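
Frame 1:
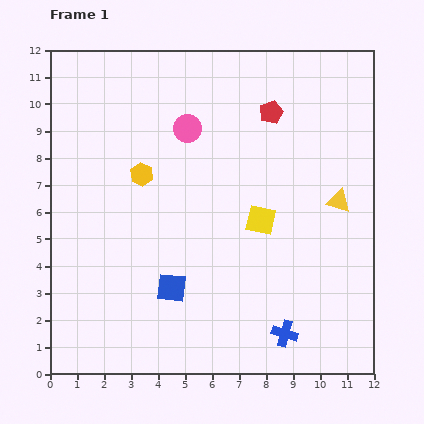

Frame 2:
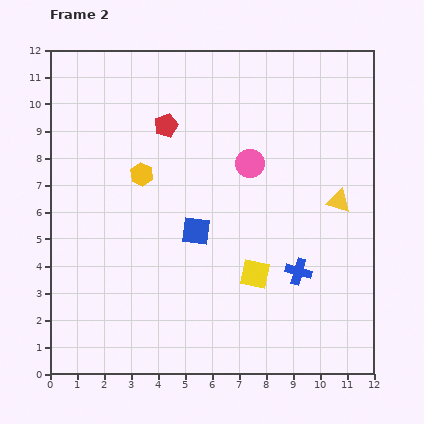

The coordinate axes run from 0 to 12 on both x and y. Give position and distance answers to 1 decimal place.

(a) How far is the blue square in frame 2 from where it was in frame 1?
2.3

The blue square moved from (4.5, 3.2) to (5.4, 5.3), a distance of √(0.9² + 2.1²) ≈ 2.3.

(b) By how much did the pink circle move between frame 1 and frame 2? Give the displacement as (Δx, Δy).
(2.3, -1.3)

The pink circle was at (5.1, 9.1) in frame 1 and (7.4, 7.8) in frame 2.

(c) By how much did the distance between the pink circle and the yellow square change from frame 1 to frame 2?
-0.2

Distance in frame 1: 4.3. Distance in frame 2: 4.1.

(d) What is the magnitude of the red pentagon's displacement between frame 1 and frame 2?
3.9

The red pentagon moved from (8.2, 9.7) to (4.3, 9.2), a distance of √(3.9² + 0.5²) ≈ 3.9.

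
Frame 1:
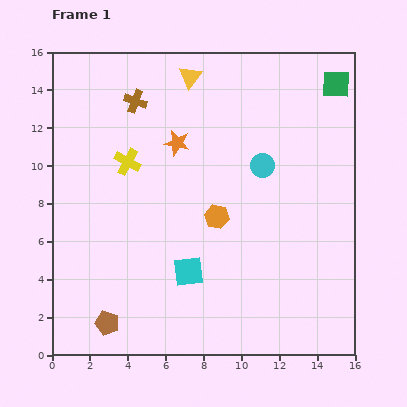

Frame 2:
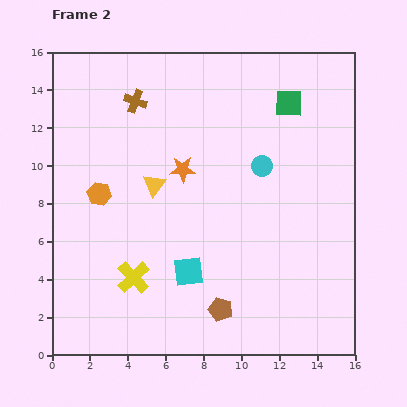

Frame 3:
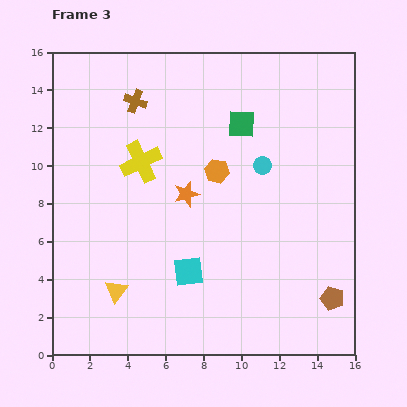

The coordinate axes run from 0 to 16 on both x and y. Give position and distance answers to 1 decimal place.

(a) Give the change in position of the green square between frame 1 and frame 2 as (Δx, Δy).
(-2.5, -1.0)

The green square was at (15.0, 14.3) in frame 1 and (12.5, 13.3) in frame 2.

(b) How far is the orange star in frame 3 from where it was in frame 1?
2.7

The orange star moved from (6.6, 11.2) to (7.1, 8.5), a distance of √(0.5² + 2.7²) ≈ 2.7.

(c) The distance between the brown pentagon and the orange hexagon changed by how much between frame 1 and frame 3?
+1.0

Distance in frame 1: 8.1. Distance in frame 3: 9.1.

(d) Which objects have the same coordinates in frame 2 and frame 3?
the cyan square, the cyan circle, the brown cross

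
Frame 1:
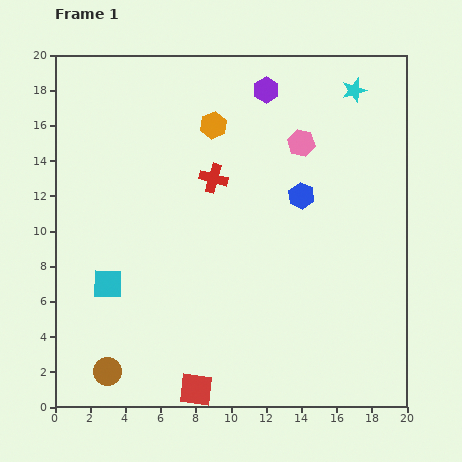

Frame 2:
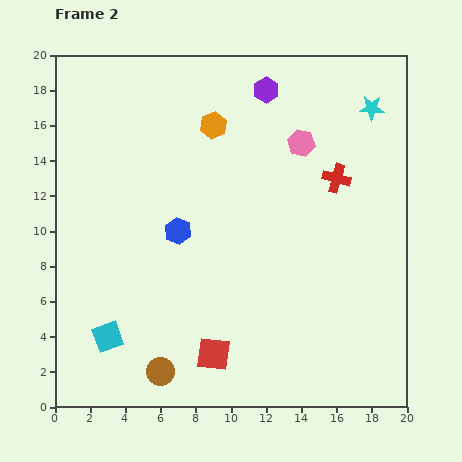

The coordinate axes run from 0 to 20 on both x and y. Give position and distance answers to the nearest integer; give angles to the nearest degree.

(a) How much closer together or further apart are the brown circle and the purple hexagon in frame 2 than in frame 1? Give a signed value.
-1

Distance in frame 1: 18. Distance in frame 2: 17.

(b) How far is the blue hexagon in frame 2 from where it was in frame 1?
7

The blue hexagon moved from (14, 12) to (7, 10), a distance of √(7² + 2²) ≈ 7.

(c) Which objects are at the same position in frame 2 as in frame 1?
the orange hexagon, the purple hexagon, the pink hexagon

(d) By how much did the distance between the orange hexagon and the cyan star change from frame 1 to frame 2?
+1

Distance in frame 1: 8. Distance in frame 2: 9.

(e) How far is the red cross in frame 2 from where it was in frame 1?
7

The red cross moved from (9, 13) to (16, 13), a distance of √(7² + 0²) ≈ 7.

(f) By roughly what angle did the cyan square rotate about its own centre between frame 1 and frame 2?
21° counter-clockwise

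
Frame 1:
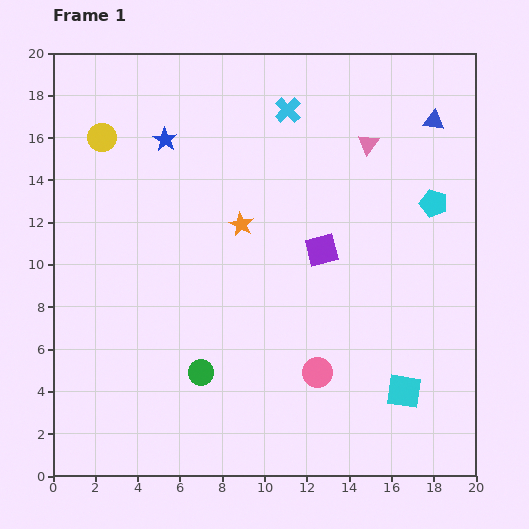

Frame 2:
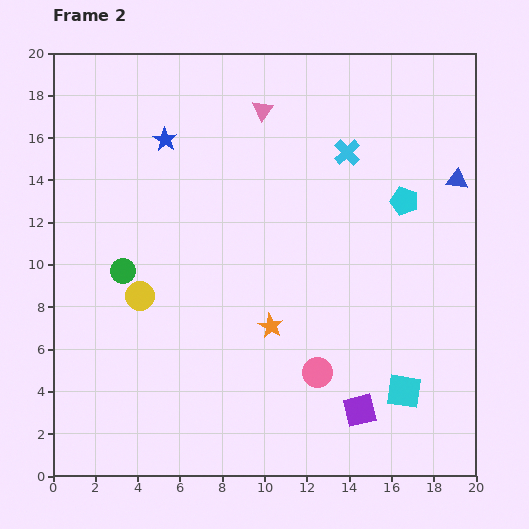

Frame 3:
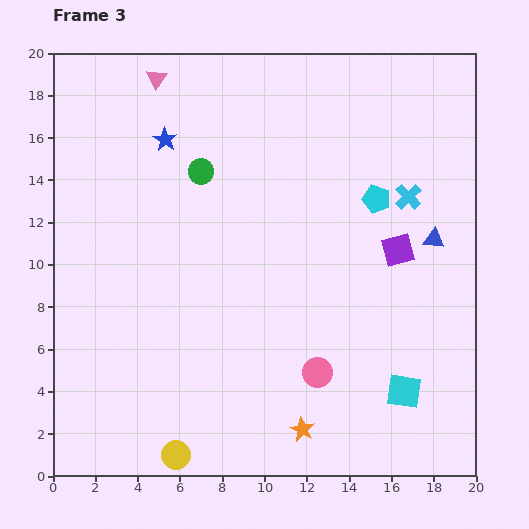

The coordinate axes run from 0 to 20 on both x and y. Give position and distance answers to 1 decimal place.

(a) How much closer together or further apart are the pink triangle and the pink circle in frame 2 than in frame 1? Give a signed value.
+1.6

Distance in frame 1: 11.1. Distance in frame 2: 12.7.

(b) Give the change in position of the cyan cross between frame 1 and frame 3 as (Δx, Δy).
(5.7, -4.1)

The cyan cross was at (11.1, 17.3) in frame 1 and (16.8, 13.2) in frame 3.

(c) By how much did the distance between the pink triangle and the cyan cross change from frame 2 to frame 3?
+8.7

Distance in frame 2: 4.5. Distance in frame 3: 13.2.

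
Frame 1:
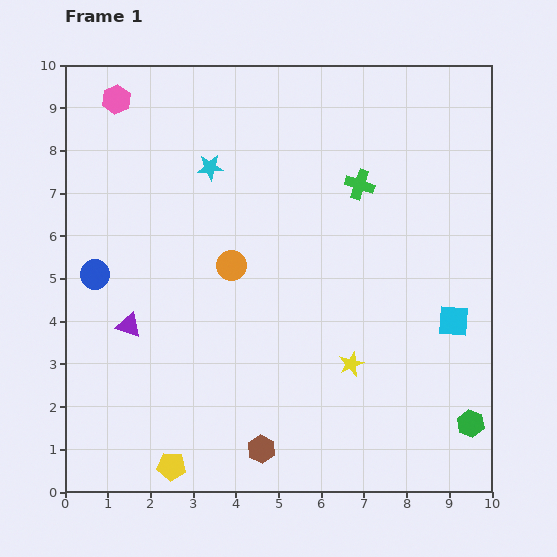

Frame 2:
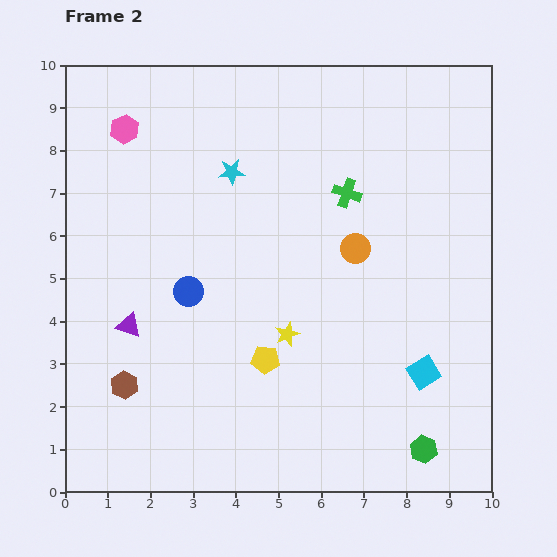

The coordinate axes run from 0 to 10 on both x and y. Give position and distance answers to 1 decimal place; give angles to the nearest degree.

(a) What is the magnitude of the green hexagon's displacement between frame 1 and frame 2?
1.3

The green hexagon moved from (9.5, 1.6) to (8.4, 1.0), a distance of √(1.1² + 0.6²) ≈ 1.3.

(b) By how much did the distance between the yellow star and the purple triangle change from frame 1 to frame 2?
-1.6

Distance in frame 1: 5.3. Distance in frame 2: 3.7.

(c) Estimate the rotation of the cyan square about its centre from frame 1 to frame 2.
36° counter-clockwise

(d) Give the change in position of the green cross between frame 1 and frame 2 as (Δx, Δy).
(-0.3, -0.2)

The green cross was at (6.9, 7.2) in frame 1 and (6.6, 7.0) in frame 2.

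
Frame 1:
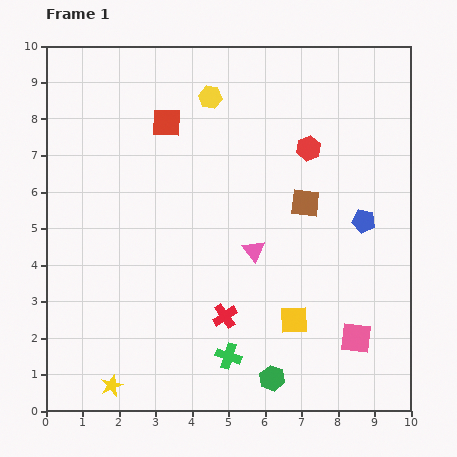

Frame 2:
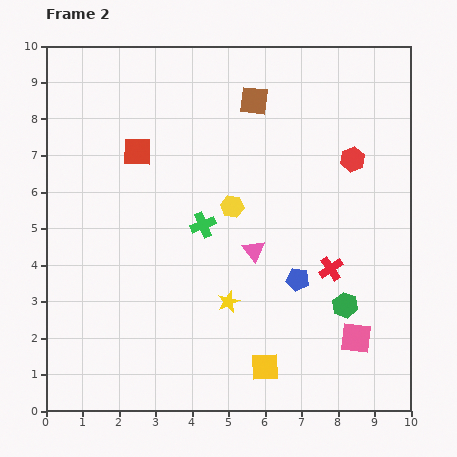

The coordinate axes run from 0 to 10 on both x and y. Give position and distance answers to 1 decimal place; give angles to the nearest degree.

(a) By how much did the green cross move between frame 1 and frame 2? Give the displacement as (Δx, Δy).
(-0.7, 3.6)

The green cross was at (5.0, 1.5) in frame 1 and (4.3, 5.1) in frame 2.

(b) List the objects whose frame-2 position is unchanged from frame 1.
the pink triangle, the pink square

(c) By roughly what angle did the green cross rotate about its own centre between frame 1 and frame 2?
40° counter-clockwise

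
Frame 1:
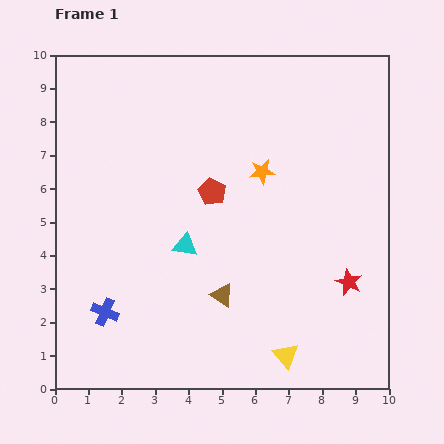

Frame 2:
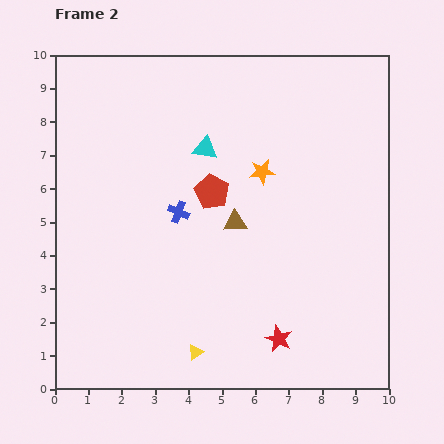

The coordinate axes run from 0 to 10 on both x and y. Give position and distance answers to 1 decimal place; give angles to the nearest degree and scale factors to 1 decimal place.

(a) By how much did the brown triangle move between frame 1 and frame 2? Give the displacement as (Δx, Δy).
(0.4, 2.2)

The brown triangle was at (5.0, 2.8) in frame 1 and (5.4, 5.0) in frame 2.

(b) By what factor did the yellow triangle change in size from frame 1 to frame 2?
0.6×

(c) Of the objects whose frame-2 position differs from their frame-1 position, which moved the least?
the brown triangle

(moved 2.2)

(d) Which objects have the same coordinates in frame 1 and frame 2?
the red pentagon, the orange star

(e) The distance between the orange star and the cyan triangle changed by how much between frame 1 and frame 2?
-1.4

Distance in frame 1: 3.2. Distance in frame 2: 1.8.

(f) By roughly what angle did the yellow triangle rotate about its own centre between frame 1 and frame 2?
37° clockwise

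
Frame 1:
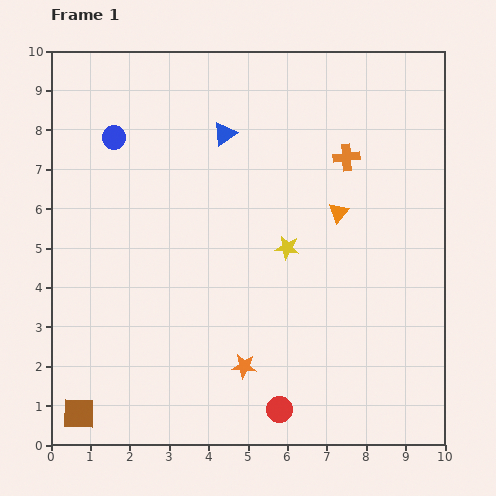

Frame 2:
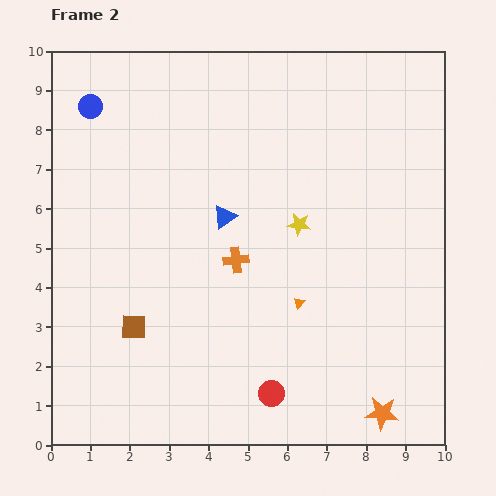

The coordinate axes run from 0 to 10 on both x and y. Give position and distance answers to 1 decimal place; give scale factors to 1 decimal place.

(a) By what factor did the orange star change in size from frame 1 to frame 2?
1.4×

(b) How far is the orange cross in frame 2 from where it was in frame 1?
3.8

The orange cross moved from (7.5, 7.3) to (4.7, 4.7), a distance of √(2.8² + 2.6²) ≈ 3.8.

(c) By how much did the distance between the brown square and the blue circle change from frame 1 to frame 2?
-1.4

Distance in frame 1: 7.1. Distance in frame 2: 5.7.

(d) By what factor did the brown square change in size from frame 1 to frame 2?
0.8×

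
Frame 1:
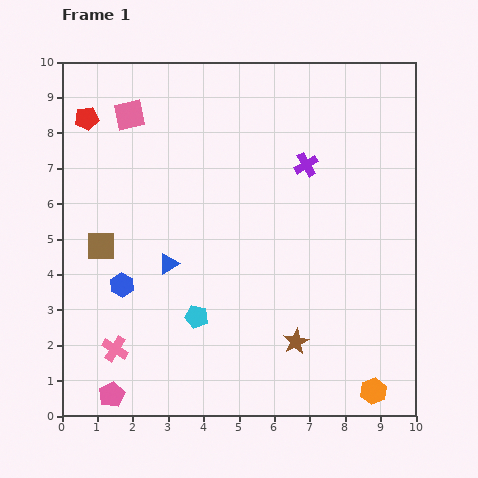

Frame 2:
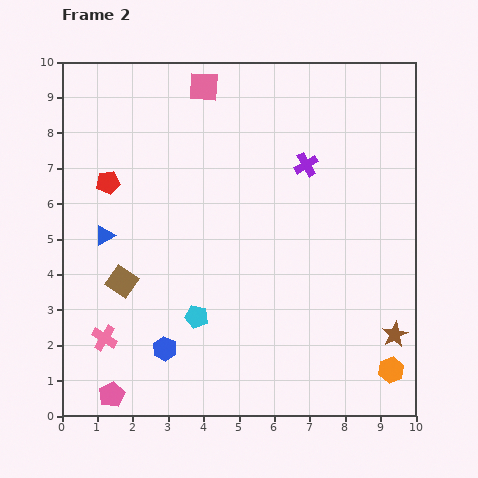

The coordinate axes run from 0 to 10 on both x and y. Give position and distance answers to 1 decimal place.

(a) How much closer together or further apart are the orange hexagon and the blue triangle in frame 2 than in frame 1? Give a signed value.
+2.1

Distance in frame 1: 6.8. Distance in frame 2: 8.9.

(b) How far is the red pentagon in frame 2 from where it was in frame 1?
1.9

The red pentagon moved from (0.7, 8.4) to (1.3, 6.6), a distance of √(0.6² + 1.8²) ≈ 1.9.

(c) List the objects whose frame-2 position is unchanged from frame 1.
the purple cross, the cyan pentagon, the pink pentagon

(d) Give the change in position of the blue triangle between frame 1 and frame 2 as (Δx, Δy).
(-1.8, 0.8)

The blue triangle was at (3.0, 4.3) in frame 1 and (1.2, 5.1) in frame 2.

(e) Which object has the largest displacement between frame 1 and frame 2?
the brown star

(moved 2.8; next 2.2)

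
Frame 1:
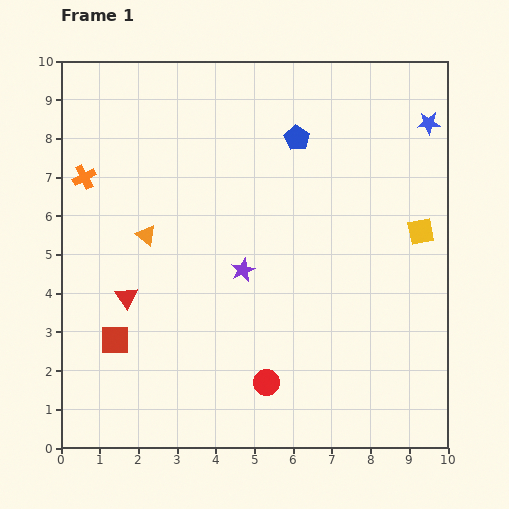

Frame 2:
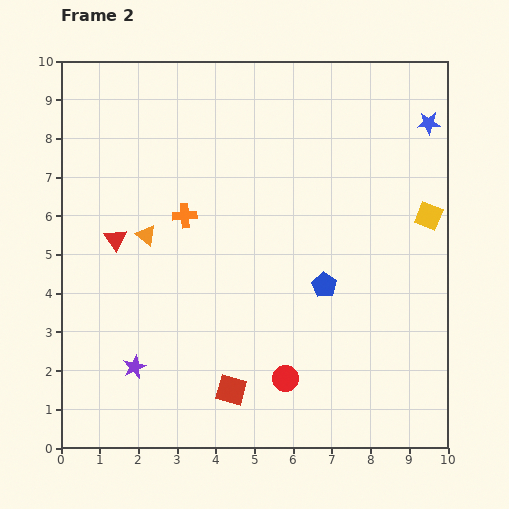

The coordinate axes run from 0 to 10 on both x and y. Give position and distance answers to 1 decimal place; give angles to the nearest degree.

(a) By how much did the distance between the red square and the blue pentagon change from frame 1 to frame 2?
-3.4

Distance in frame 1: 7.0. Distance in frame 2: 3.6.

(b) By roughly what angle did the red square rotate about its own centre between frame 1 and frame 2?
15° clockwise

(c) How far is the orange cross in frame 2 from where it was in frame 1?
2.8

The orange cross moved from (0.6, 7.0) to (3.2, 6.0), a distance of √(2.6² + 1.0²) ≈ 2.8.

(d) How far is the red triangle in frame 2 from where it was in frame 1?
1.5

The red triangle moved from (1.7, 3.9) to (1.4, 5.4), a distance of √(0.3² + 1.5²) ≈ 1.5.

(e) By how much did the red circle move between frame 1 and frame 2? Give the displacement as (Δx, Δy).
(0.5, 0.1)

The red circle was at (5.3, 1.7) in frame 1 and (5.8, 1.8) in frame 2.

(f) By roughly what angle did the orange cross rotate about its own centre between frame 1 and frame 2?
23° clockwise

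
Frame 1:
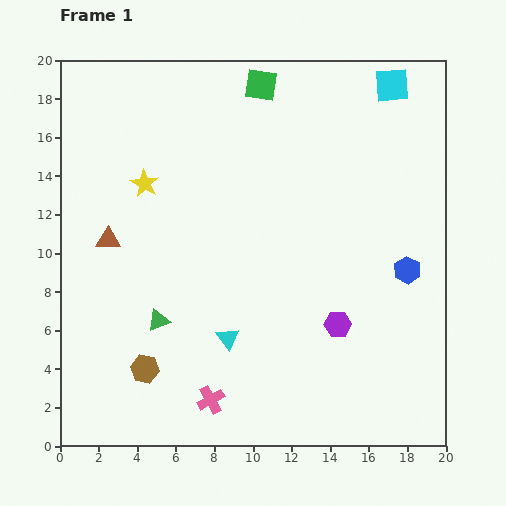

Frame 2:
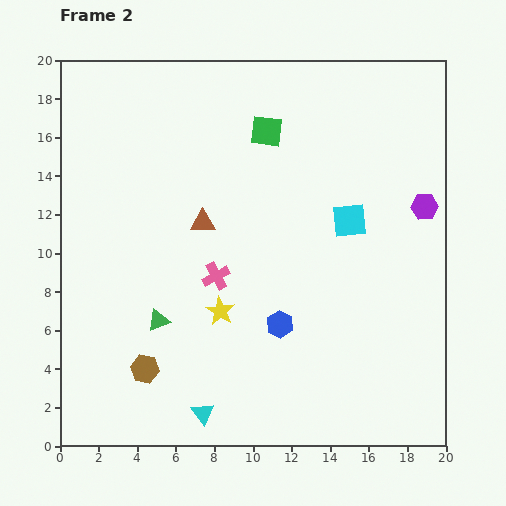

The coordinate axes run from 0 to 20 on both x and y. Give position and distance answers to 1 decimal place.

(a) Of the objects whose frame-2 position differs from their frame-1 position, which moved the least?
the green square

(moved 2.4)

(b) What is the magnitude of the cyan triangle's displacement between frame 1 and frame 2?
4.1

The cyan triangle moved from (8.7, 5.6) to (7.4, 1.7), a distance of √(1.3² + 3.9²) ≈ 4.1.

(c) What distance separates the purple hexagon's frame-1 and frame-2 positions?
7.6

The purple hexagon moved from (14.4, 6.3) to (18.9, 12.4), a distance of √(4.5² + 6.1²) ≈ 7.6.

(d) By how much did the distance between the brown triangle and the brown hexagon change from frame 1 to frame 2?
+1.2

Distance in frame 1: 7.0. Distance in frame 2: 8.2.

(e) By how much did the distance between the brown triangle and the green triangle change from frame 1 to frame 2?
+0.7

Distance in frame 1: 4.9. Distance in frame 2: 5.6.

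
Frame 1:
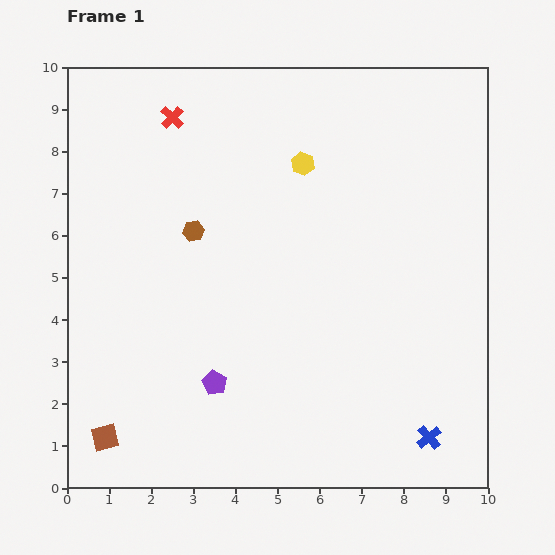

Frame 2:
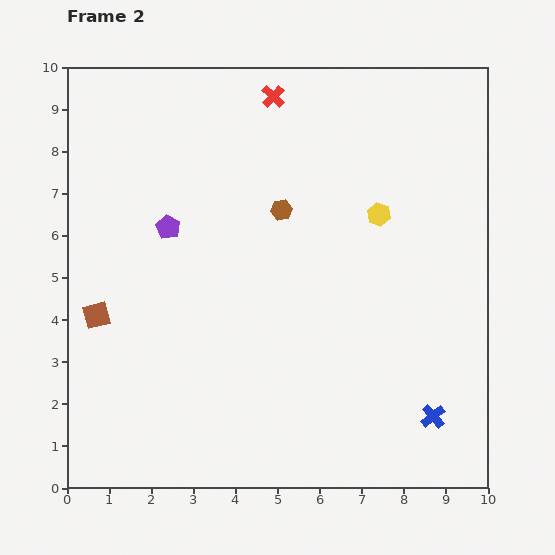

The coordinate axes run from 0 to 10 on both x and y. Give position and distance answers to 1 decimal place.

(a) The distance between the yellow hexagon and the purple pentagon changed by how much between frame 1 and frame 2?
-0.6

Distance in frame 1: 5.6. Distance in frame 2: 5.0.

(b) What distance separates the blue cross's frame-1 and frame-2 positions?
0.5

The blue cross moved from (8.6, 1.2) to (8.7, 1.7), a distance of √(0.1² + 0.5²) ≈ 0.5.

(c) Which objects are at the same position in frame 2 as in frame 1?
none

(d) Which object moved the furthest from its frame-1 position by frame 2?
the purple pentagon

(moved 3.9; next 2.9)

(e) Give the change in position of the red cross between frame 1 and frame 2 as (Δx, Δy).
(2.4, 0.5)

The red cross was at (2.5, 8.8) in frame 1 and (4.9, 9.3) in frame 2.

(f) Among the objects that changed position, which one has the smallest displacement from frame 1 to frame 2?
the blue cross

(moved 0.5)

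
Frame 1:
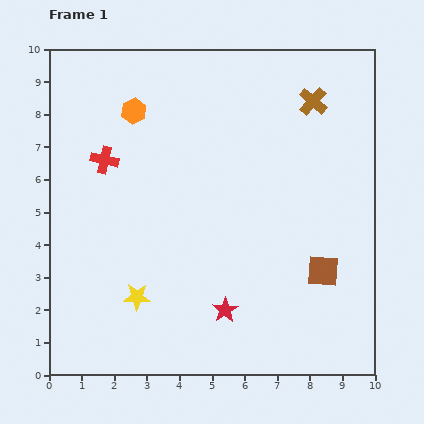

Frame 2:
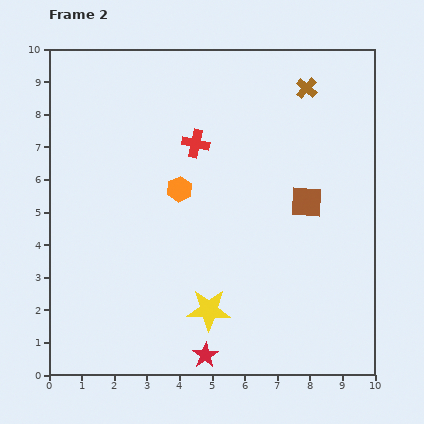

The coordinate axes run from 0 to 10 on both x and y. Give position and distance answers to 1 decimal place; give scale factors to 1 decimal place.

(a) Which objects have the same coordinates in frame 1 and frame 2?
none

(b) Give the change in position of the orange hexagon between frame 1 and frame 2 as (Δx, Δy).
(1.4, -2.4)

The orange hexagon was at (2.6, 8.1) in frame 1 and (4.0, 5.7) in frame 2.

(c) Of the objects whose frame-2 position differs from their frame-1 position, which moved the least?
the brown cross

(moved 0.4)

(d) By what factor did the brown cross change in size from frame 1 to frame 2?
0.7×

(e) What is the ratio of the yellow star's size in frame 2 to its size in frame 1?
1.6×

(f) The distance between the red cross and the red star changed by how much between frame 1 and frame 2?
+0.6

Distance in frame 1: 5.9. Distance in frame 2: 6.5.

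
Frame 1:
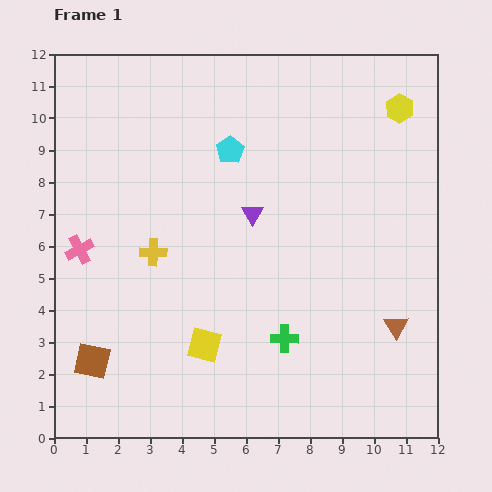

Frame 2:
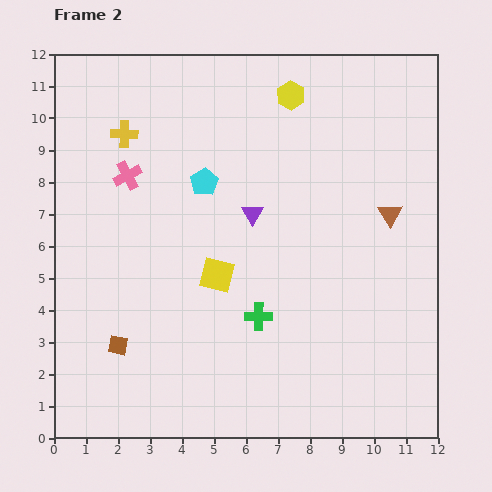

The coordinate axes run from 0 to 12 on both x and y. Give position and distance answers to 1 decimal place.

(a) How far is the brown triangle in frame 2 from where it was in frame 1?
3.5

The brown triangle moved from (10.7, 3.5) to (10.5, 7.0), a distance of √(0.2² + 3.5²) ≈ 3.5.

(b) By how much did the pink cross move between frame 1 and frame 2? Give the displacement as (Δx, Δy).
(1.5, 2.3)

The pink cross was at (0.8, 5.9) in frame 1 and (2.3, 8.2) in frame 2.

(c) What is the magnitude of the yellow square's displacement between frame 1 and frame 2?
2.2

The yellow square moved from (4.7, 2.9) to (5.1, 5.1), a distance of √(0.4² + 2.2²) ≈ 2.2.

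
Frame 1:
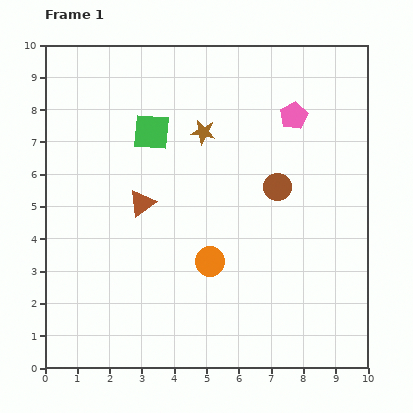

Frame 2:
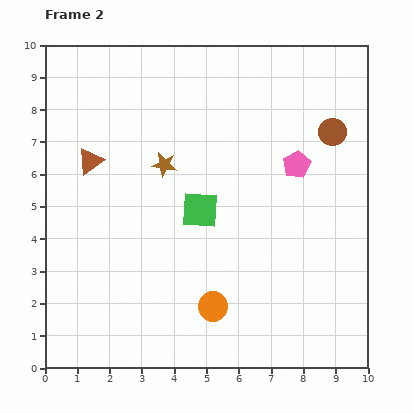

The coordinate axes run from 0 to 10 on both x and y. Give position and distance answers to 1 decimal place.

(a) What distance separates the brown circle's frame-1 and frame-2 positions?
2.4

The brown circle moved from (7.2, 5.6) to (8.9, 7.3), a distance of √(1.7² + 1.7²) ≈ 2.4.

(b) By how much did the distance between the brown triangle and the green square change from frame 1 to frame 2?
+1.5

Distance in frame 1: 2.2. Distance in frame 2: 3.7.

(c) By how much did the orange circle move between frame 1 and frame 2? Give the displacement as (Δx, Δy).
(0.1, -1.4)

The orange circle was at (5.1, 3.3) in frame 1 and (5.2, 1.9) in frame 2.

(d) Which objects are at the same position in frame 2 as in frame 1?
none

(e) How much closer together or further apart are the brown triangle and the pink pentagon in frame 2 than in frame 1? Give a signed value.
+1.0

Distance in frame 1: 5.4. Distance in frame 2: 6.4.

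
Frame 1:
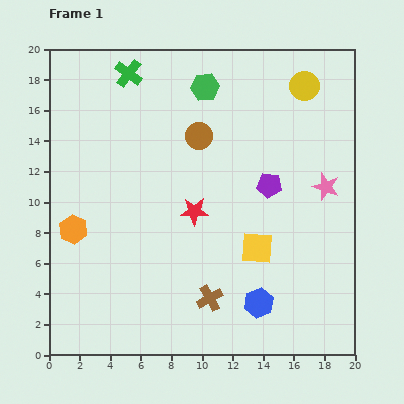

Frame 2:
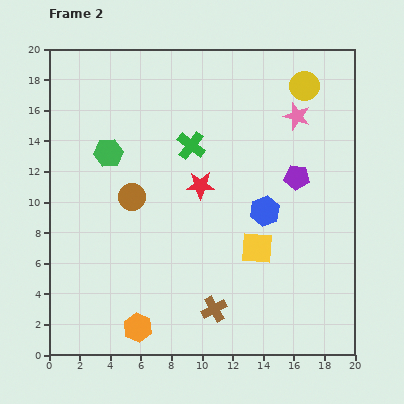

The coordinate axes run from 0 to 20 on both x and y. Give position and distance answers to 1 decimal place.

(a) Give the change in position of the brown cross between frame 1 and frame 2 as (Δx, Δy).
(0.3, -0.7)

The brown cross was at (10.5, 3.7) in frame 1 and (10.8, 3.0) in frame 2.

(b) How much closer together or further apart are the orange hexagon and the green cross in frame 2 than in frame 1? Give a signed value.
+1.6

Distance in frame 1: 10.8. Distance in frame 2: 12.4.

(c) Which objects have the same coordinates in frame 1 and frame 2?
the yellow square, the yellow circle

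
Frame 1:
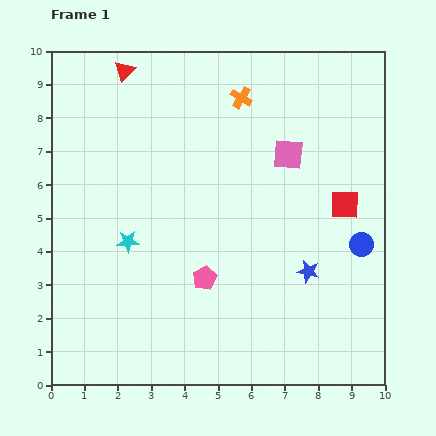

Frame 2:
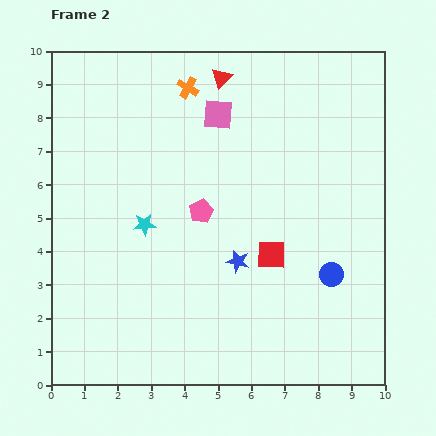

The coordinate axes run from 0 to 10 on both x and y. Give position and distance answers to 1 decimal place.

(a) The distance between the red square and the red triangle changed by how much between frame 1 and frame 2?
-2.2

Distance in frame 1: 7.7. Distance in frame 2: 5.5.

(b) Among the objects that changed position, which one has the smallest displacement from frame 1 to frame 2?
the cyan star

(moved 0.7)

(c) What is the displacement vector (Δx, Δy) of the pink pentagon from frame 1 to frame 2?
(-0.1, 2.0)

The pink pentagon was at (4.6, 3.2) in frame 1 and (4.5, 5.2) in frame 2.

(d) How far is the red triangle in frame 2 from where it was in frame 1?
2.9

The red triangle moved from (2.2, 9.4) to (5.1, 9.2), a distance of √(2.9² + 0.2²) ≈ 2.9.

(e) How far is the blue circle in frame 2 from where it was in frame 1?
1.3

The blue circle moved from (9.3, 4.2) to (8.4, 3.3), a distance of √(0.9² + 0.9²) ≈ 1.3.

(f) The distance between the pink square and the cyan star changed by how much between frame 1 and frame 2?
-1.5

Distance in frame 1: 5.5. Distance in frame 2: 4.0.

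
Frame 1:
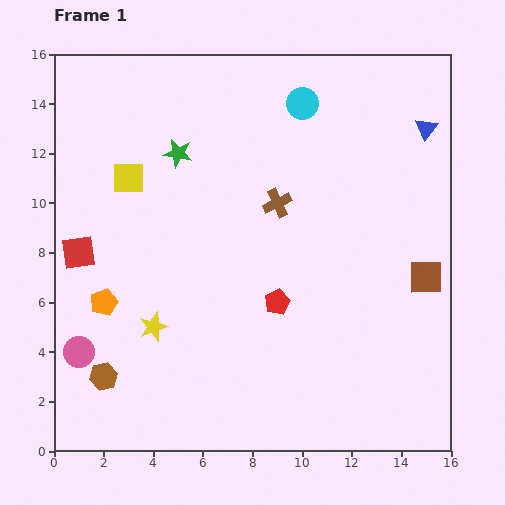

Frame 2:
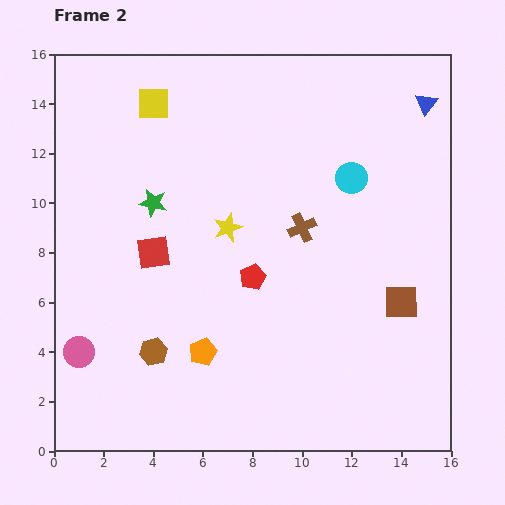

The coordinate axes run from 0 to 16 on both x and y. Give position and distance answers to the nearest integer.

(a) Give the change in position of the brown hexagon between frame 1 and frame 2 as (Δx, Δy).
(2, 1)

The brown hexagon was at (2, 3) in frame 1 and (4, 4) in frame 2.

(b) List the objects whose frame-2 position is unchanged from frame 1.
the pink circle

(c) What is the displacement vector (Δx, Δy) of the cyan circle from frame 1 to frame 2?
(2, -3)

The cyan circle was at (10, 14) in frame 1 and (12, 11) in frame 2.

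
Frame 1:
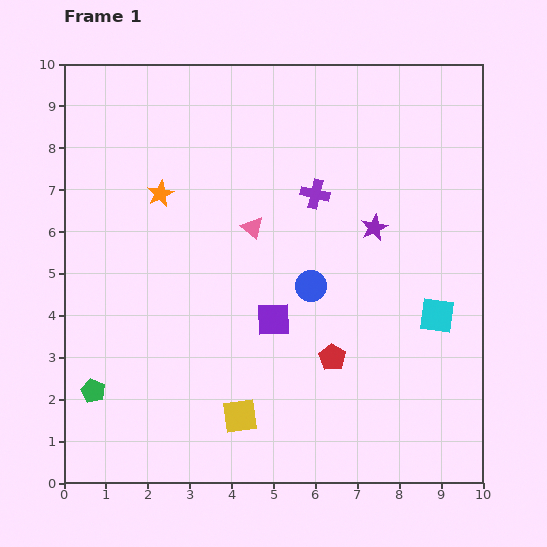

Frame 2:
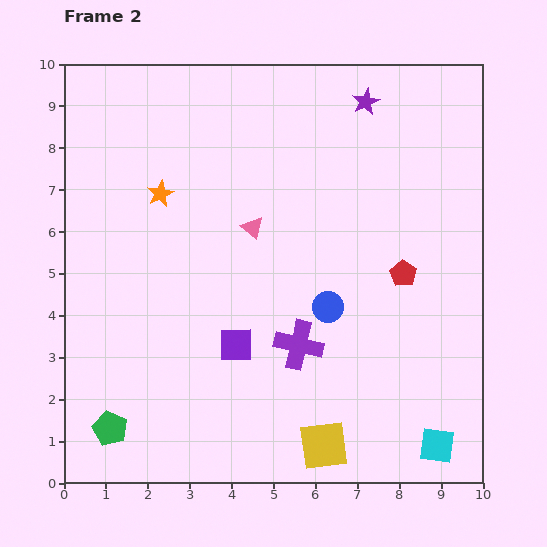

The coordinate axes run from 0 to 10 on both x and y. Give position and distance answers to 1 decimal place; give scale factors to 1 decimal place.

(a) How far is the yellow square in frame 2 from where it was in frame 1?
2.1

The yellow square moved from (4.2, 1.6) to (6.2, 0.9), a distance of √(2.0² + 0.7²) ≈ 2.1.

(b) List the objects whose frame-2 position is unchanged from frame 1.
the orange star, the pink triangle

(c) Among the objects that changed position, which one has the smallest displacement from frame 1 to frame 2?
the blue circle

(moved 0.6)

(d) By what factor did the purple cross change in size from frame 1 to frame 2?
1.7×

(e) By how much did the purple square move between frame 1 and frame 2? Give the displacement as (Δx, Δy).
(-0.9, -0.6)

The purple square was at (5.0, 3.9) in frame 1 and (4.1, 3.3) in frame 2.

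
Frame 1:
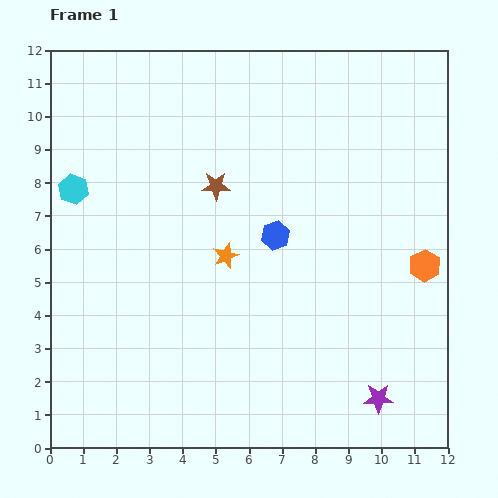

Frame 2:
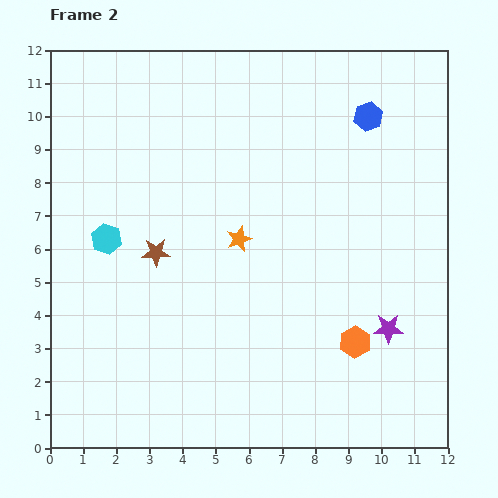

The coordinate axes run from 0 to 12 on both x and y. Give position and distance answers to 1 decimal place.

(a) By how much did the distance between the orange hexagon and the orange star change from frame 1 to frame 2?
-1.3

Distance in frame 1: 6.0. Distance in frame 2: 4.7.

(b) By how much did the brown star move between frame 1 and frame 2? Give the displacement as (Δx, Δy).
(-1.8, -2.0)

The brown star was at (5.0, 7.9) in frame 1 and (3.2, 5.9) in frame 2.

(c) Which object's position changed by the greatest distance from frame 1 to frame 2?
the blue hexagon

(moved 4.6; next 3.1)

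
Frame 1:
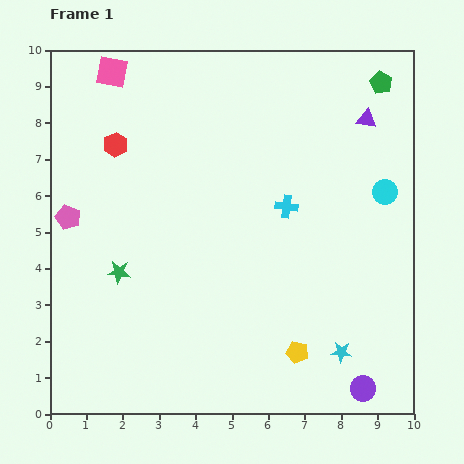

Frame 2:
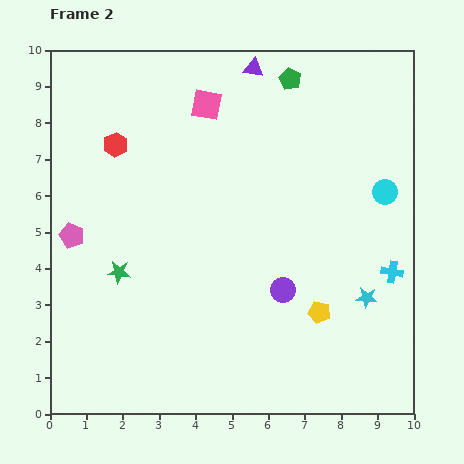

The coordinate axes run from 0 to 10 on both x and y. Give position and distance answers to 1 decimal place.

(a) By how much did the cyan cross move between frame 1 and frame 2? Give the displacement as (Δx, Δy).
(2.9, -1.8)

The cyan cross was at (6.5, 5.7) in frame 1 and (9.4, 3.9) in frame 2.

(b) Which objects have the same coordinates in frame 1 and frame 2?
the cyan circle, the green star, the red hexagon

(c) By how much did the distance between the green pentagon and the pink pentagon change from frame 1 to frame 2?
-2.0

Distance in frame 1: 9.4. Distance in frame 2: 7.4.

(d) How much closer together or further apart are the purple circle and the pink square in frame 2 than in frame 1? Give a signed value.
-5.6

Distance in frame 1: 11.1. Distance in frame 2: 5.5.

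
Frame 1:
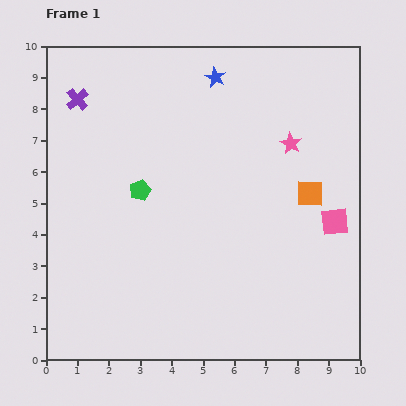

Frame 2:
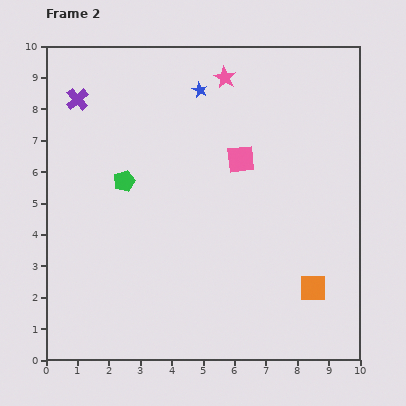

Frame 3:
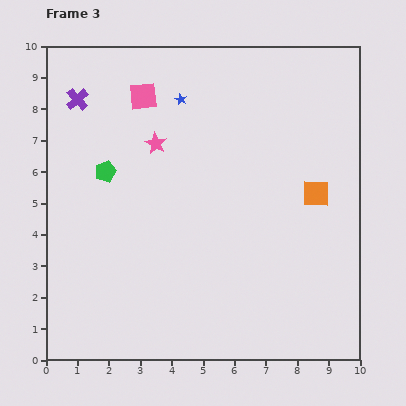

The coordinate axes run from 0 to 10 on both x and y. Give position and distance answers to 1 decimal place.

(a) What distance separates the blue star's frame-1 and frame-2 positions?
0.6

The blue star moved from (5.4, 9.0) to (4.9, 8.6), a distance of √(0.5² + 0.4²) ≈ 0.6.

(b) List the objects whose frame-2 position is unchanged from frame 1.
the purple cross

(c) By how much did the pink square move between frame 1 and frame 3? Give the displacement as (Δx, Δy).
(-6.1, 4.0)

The pink square was at (9.2, 4.4) in frame 1 and (3.1, 8.4) in frame 3.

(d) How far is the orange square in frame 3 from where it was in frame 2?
3.0

The orange square moved from (8.5, 2.3) to (8.6, 5.3), a distance of √(0.1² + 3.0²) ≈ 3.0.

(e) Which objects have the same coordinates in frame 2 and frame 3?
the purple cross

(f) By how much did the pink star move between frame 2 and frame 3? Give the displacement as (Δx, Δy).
(-2.2, -2.1)

The pink star was at (5.7, 9.0) in frame 2 and (3.5, 6.9) in frame 3.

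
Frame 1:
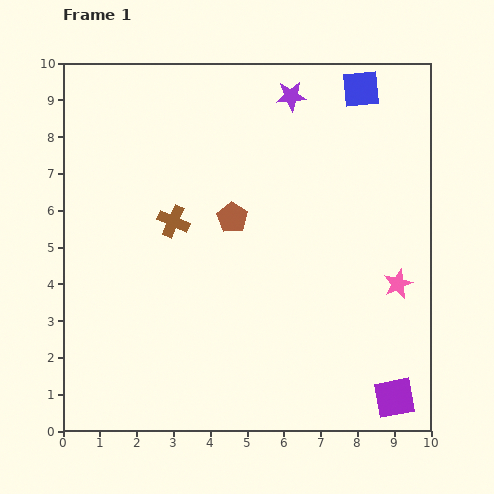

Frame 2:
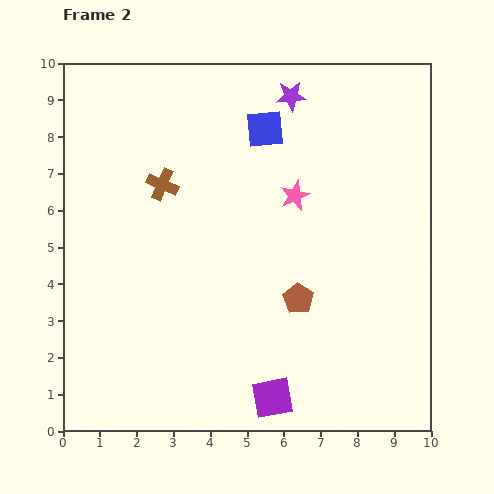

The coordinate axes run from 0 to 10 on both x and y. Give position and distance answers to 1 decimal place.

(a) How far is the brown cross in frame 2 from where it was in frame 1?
1.0

The brown cross moved from (3.0, 5.7) to (2.7, 6.7), a distance of √(0.3² + 1.0²) ≈ 1.0.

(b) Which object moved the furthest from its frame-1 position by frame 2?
the pink star

(moved 3.7; next 3.3)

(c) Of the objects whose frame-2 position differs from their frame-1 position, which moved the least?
the brown cross

(moved 1.0)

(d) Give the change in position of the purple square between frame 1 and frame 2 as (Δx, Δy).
(-3.3, 0.0)

The purple square was at (9.0, 0.9) in frame 1 and (5.7, 0.9) in frame 2.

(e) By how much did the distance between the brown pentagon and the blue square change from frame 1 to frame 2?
-0.2

Distance in frame 1: 4.9. Distance in frame 2: 4.7.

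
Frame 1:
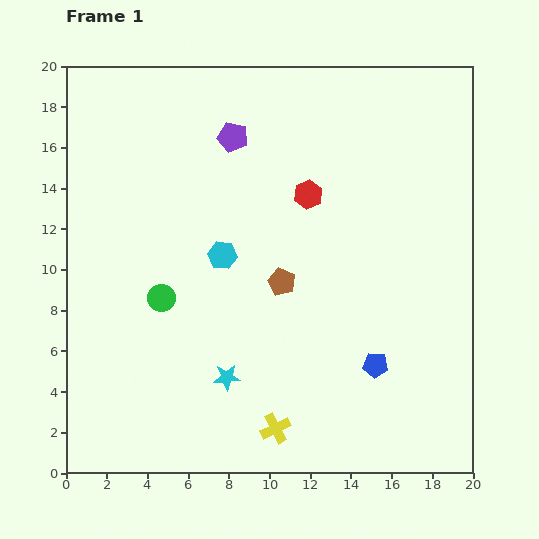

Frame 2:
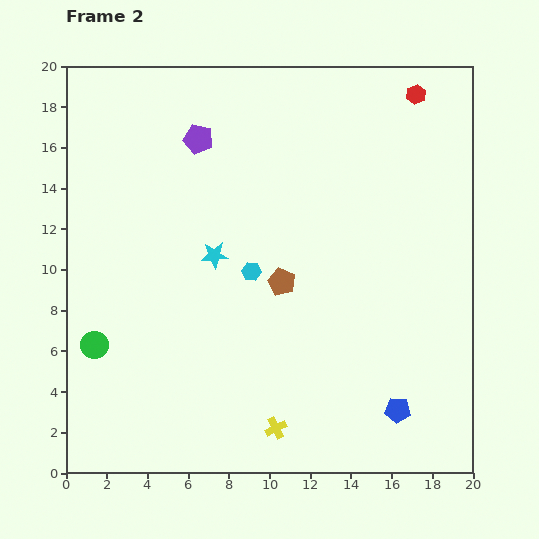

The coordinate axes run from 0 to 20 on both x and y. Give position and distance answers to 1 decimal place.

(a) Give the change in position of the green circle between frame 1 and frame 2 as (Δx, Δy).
(-3.3, -2.3)

The green circle was at (4.7, 8.6) in frame 1 and (1.4, 6.3) in frame 2.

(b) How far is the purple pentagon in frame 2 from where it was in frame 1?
1.7

The purple pentagon moved from (8.2, 16.5) to (6.5, 16.4), a distance of √(1.7² + 0.1²) ≈ 1.7.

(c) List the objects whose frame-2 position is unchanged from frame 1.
the brown pentagon, the yellow cross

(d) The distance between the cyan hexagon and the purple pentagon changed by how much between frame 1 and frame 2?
+1.2

Distance in frame 1: 5.8. Distance in frame 2: 7.0.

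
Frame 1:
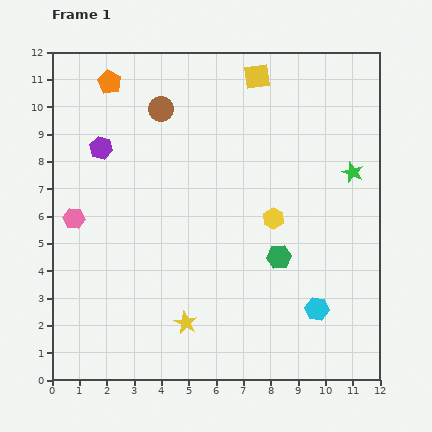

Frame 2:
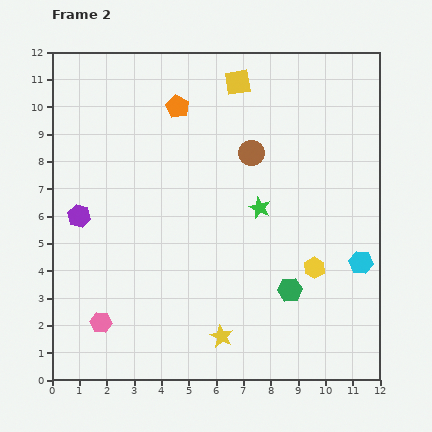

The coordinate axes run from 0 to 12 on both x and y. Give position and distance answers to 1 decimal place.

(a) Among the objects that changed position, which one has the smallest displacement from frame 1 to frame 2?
the yellow square

(moved 0.7)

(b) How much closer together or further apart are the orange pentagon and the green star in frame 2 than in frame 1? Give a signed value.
-4.7

Distance in frame 1: 9.5. Distance in frame 2: 4.8.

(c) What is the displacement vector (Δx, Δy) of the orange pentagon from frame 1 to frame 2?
(2.5, -0.9)

The orange pentagon was at (2.1, 10.9) in frame 1 and (4.6, 10.0) in frame 2.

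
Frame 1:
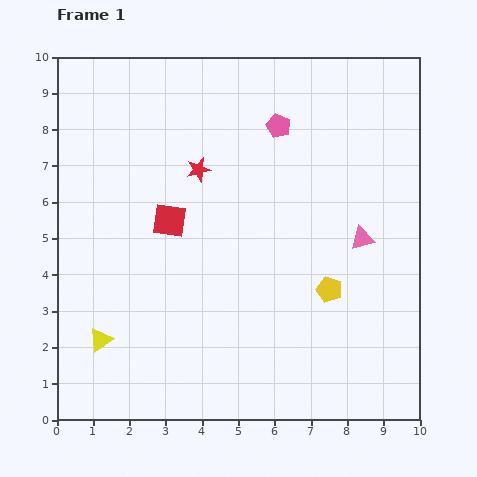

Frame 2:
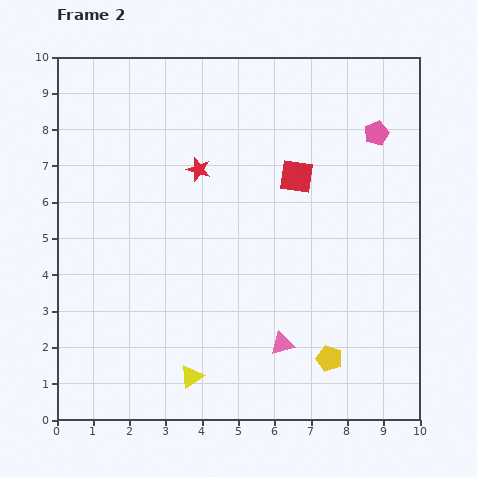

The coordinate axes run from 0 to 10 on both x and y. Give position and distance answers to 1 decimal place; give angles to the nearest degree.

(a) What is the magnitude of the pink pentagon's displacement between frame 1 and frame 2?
2.7

The pink pentagon moved from (6.1, 8.1) to (8.8, 7.9), a distance of √(2.7² + 0.2²) ≈ 2.7.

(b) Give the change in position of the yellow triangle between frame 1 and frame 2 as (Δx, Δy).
(2.5, -1.0)

The yellow triangle was at (1.2, 2.2) in frame 1 and (3.7, 1.2) in frame 2.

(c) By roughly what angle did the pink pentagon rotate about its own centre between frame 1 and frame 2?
26° clockwise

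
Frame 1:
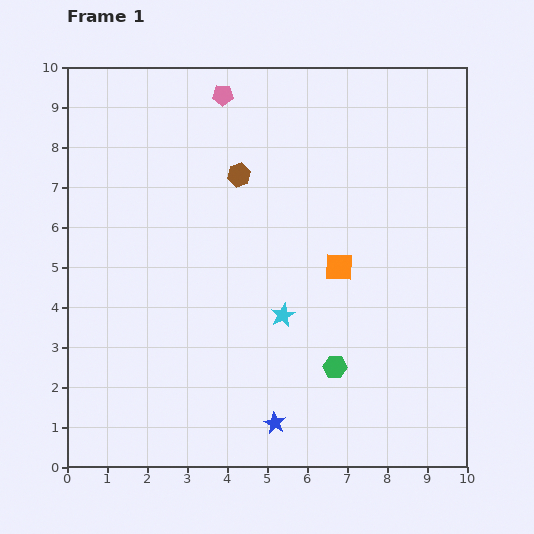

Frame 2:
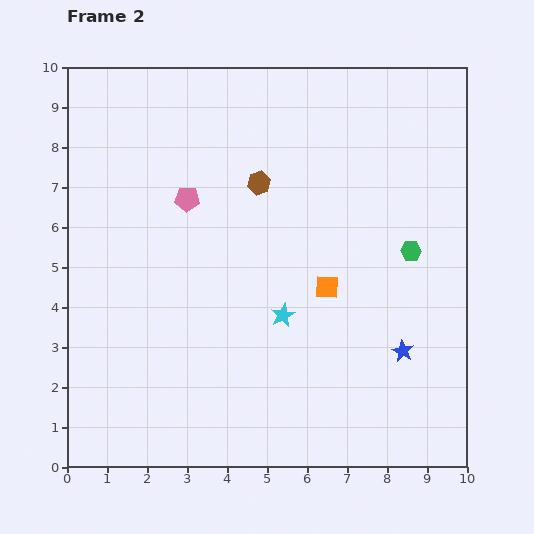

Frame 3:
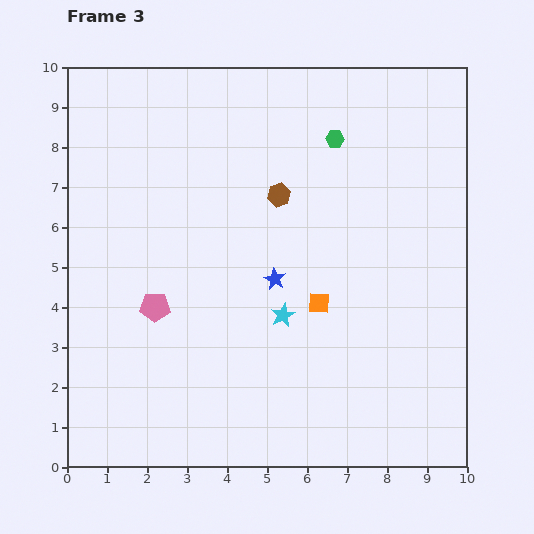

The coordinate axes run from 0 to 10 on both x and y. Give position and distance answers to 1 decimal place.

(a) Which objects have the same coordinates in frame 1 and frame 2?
the cyan star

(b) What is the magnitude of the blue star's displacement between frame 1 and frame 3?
3.6

The blue star moved from (5.2, 1.1) to (5.2, 4.7), a distance of √(0.0² + 3.6²) ≈ 3.6.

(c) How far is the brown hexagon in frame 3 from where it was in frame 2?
0.6

The brown hexagon moved from (4.8, 7.1) to (5.3, 6.8), a distance of √(0.5² + 0.3²) ≈ 0.6.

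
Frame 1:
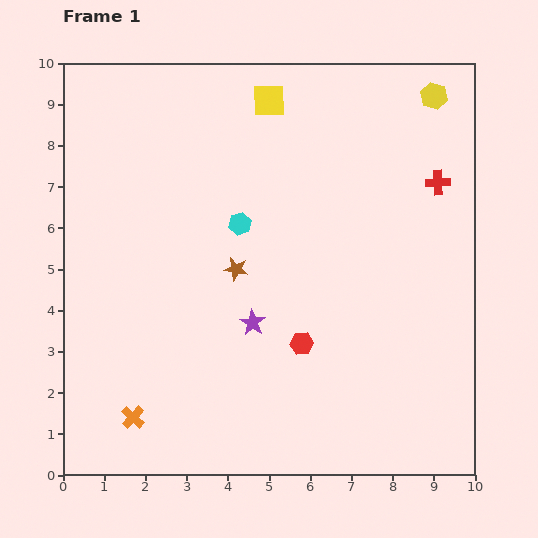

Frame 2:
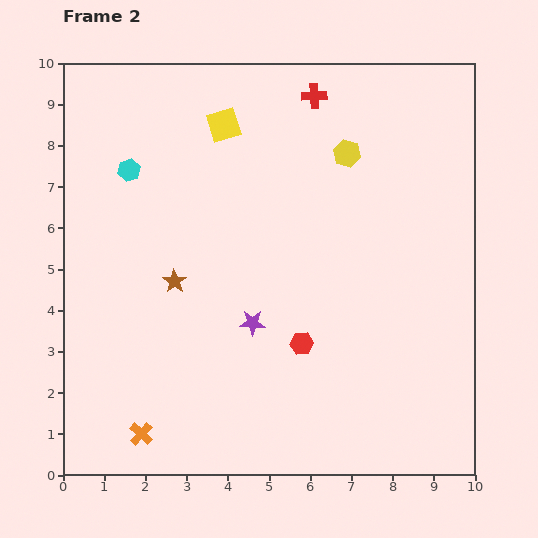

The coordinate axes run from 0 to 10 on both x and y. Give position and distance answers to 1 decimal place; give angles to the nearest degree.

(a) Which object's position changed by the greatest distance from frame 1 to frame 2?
the red cross

(moved 3.7; next 3.0)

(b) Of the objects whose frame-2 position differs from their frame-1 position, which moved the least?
the orange cross

(moved 0.4)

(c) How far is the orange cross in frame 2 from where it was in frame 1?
0.4

The orange cross moved from (1.7, 1.4) to (1.9, 1.0), a distance of √(0.2² + 0.4²) ≈ 0.4.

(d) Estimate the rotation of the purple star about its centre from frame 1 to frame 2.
31° counter-clockwise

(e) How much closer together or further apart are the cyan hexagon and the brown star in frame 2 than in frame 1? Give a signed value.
+1.8

Distance in frame 1: 1.1. Distance in frame 2: 2.9.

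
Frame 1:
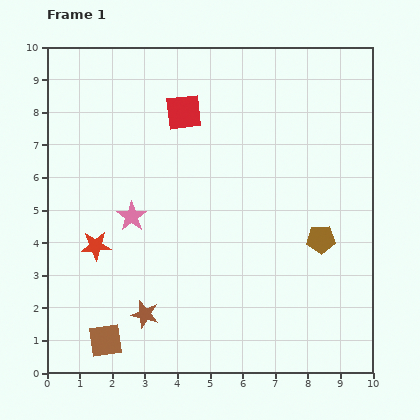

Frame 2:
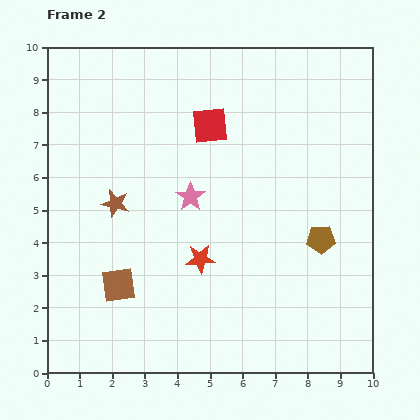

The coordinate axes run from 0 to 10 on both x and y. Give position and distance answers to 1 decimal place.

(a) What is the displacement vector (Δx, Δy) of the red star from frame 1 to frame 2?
(3.2, -0.4)

The red star was at (1.5, 3.9) in frame 1 and (4.7, 3.5) in frame 2.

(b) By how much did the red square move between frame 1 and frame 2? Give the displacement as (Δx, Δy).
(0.8, -0.4)

The red square was at (4.2, 8.0) in frame 1 and (5.0, 7.6) in frame 2.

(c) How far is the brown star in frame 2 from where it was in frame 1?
3.5

The brown star moved from (3.0, 1.8) to (2.1, 5.2), a distance of √(0.9² + 3.4²) ≈ 3.5.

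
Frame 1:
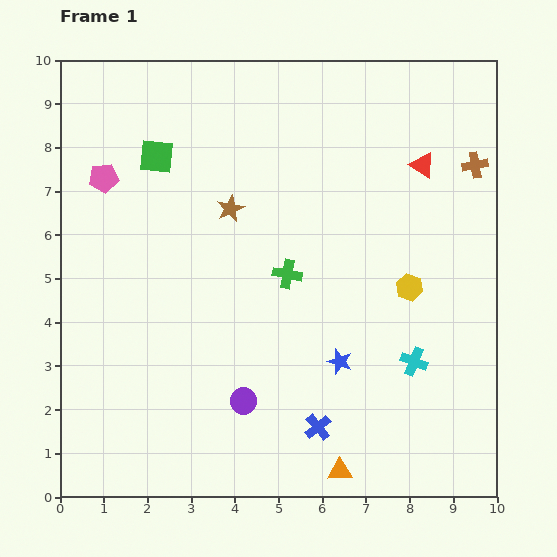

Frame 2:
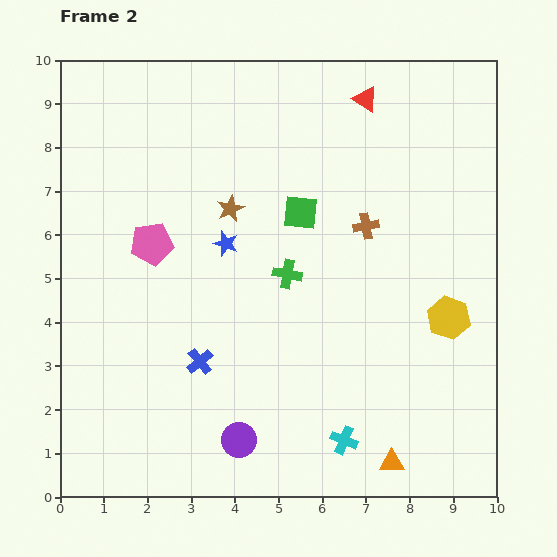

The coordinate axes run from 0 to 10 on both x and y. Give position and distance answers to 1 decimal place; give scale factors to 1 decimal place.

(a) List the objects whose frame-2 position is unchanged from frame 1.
the brown star, the green cross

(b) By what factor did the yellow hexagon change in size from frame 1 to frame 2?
1.6×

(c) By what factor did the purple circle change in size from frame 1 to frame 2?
1.3×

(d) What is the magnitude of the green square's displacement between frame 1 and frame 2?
3.5

The green square moved from (2.2, 7.8) to (5.5, 6.5), a distance of √(3.3² + 1.3²) ≈ 3.5.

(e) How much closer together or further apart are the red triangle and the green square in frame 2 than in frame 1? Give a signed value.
-3.1

Distance in frame 1: 6.1. Distance in frame 2: 3.0.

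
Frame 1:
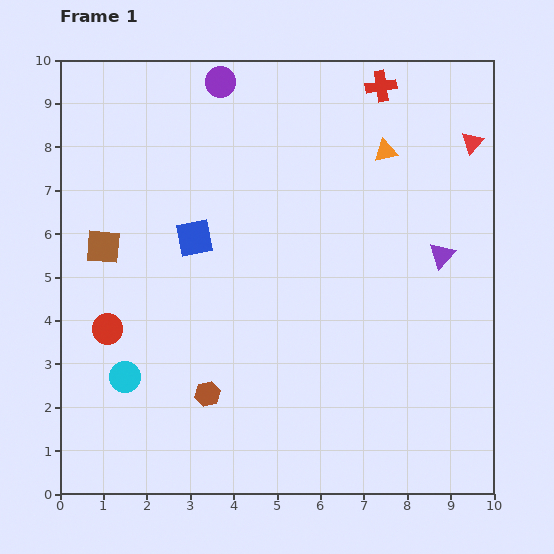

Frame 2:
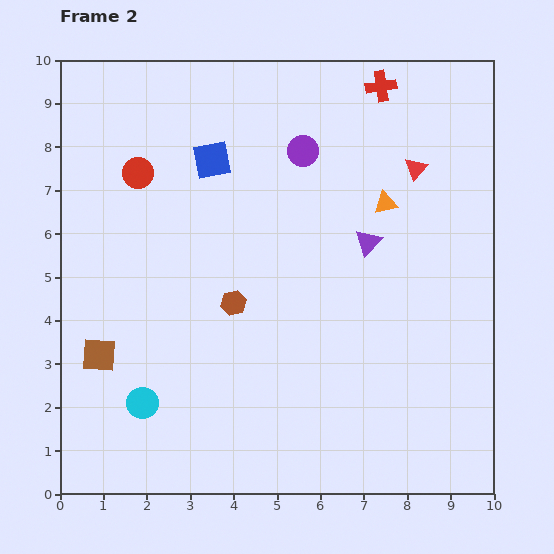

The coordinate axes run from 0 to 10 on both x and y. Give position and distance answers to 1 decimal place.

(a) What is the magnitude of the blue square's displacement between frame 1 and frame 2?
1.8

The blue square moved from (3.1, 5.9) to (3.5, 7.7), a distance of √(0.4² + 1.8²) ≈ 1.8.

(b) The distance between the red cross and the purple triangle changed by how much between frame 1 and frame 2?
-0.5

Distance in frame 1: 4.1. Distance in frame 2: 3.6.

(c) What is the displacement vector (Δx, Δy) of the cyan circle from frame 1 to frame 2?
(0.4, -0.6)

The cyan circle was at (1.5, 2.7) in frame 1 and (1.9, 2.1) in frame 2.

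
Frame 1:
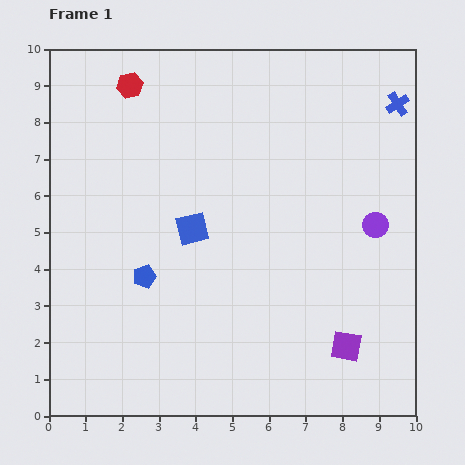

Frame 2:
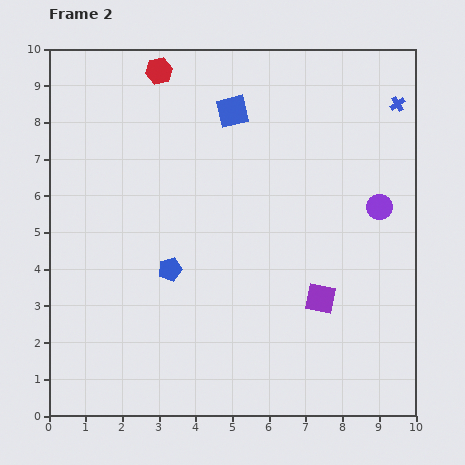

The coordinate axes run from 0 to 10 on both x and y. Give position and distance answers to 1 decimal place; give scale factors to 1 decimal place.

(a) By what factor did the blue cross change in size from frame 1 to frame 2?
0.6×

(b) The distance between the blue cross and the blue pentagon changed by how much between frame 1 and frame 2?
-0.6

Distance in frame 1: 8.3. Distance in frame 2: 7.7.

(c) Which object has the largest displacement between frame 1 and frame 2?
the blue square

(moved 3.4; next 1.5)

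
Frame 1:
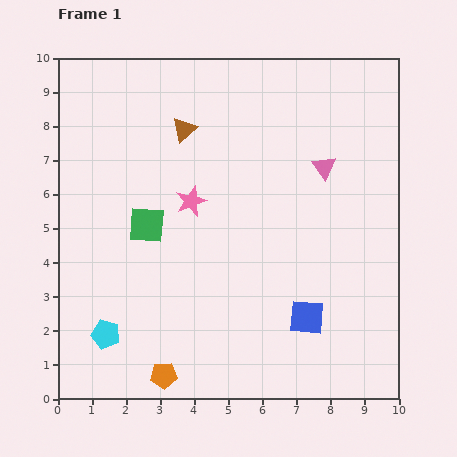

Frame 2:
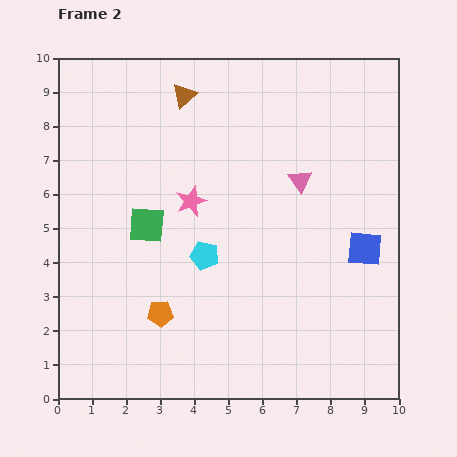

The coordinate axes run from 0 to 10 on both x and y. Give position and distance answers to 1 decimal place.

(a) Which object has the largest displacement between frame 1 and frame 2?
the cyan pentagon

(moved 3.7; next 2.6)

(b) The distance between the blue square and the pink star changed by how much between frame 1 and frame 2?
+0.5

Distance in frame 1: 4.8. Distance in frame 2: 5.3.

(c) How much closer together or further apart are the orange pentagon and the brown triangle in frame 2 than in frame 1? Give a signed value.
-0.8

Distance in frame 1: 7.2. Distance in frame 2: 6.4.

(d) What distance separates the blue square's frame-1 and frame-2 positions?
2.6

The blue square moved from (7.3, 2.4) to (9.0, 4.4), a distance of √(1.7² + 2.0²) ≈ 2.6.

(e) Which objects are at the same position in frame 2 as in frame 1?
the green square, the pink star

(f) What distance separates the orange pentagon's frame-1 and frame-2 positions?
1.8

The orange pentagon moved from (3.1, 0.7) to (3.0, 2.5), a distance of √(0.1² + 1.8²) ≈ 1.8.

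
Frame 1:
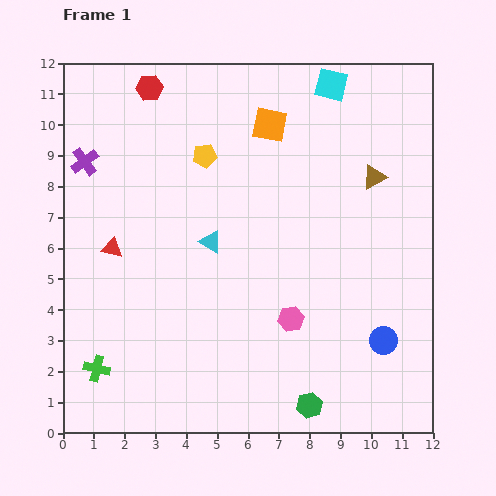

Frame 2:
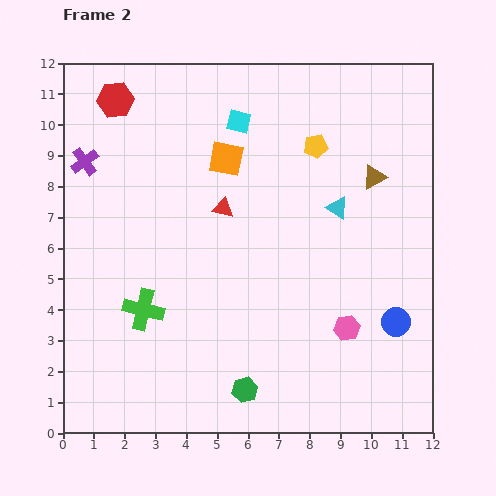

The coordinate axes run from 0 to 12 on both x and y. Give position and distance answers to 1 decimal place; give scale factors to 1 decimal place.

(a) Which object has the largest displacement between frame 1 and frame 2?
the cyan triangle

(moved 4.2; next 3.8)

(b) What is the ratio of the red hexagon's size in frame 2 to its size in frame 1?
1.4×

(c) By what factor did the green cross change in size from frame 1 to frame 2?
1.6×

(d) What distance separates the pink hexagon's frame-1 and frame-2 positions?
1.8

The pink hexagon moved from (7.4, 3.7) to (9.2, 3.4), a distance of √(1.8² + 0.3²) ≈ 1.8.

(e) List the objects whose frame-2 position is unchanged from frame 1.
the purple cross, the brown triangle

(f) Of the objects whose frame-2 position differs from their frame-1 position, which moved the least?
the blue circle

(moved 0.7)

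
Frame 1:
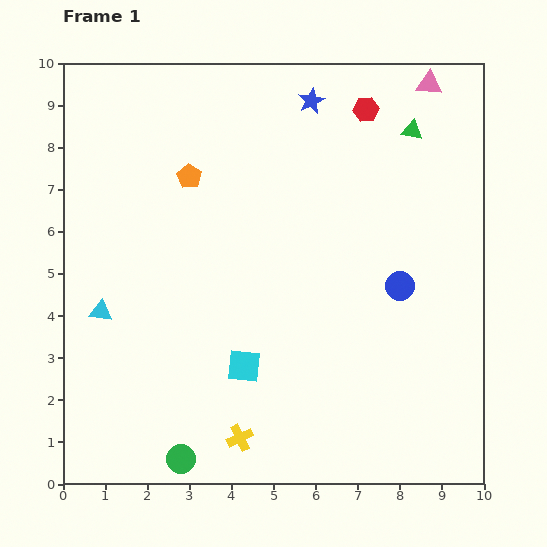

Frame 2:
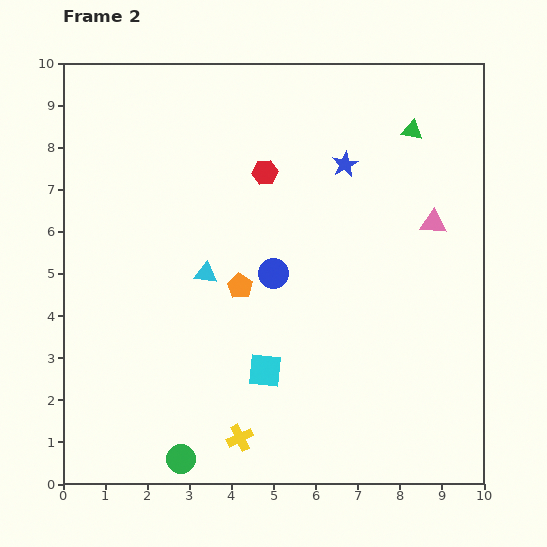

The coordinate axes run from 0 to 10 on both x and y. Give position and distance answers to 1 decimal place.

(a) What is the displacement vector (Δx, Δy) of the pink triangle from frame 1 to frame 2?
(0.1, -3.3)

The pink triangle was at (8.7, 9.5) in frame 1 and (8.8, 6.2) in frame 2.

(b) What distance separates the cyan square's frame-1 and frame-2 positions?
0.5

The cyan square moved from (4.3, 2.8) to (4.8, 2.7), a distance of √(0.5² + 0.1²) ≈ 0.5.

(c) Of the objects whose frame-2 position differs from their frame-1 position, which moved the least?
the cyan square

(moved 0.5)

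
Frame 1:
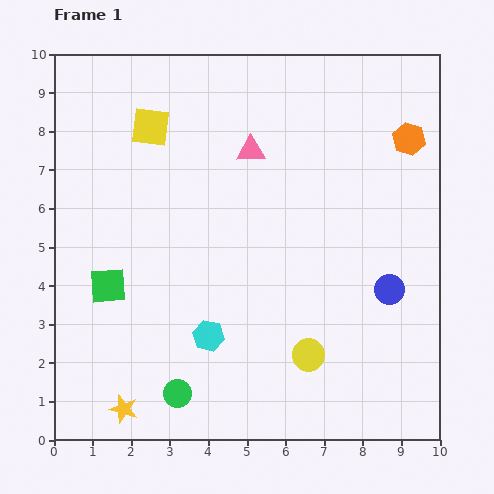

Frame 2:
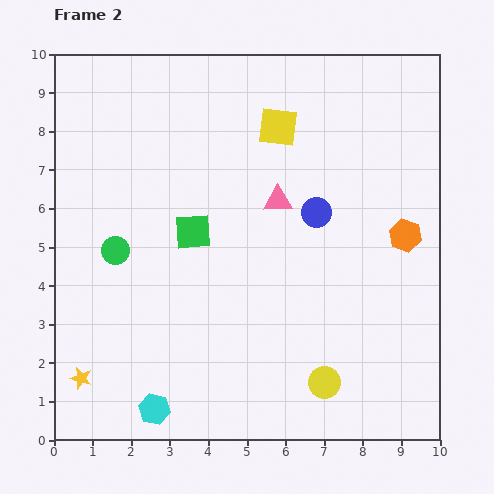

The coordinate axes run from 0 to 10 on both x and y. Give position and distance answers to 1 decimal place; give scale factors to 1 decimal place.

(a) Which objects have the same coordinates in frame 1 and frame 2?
none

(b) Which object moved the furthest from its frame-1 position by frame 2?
the green circle

(moved 4.0; next 3.3)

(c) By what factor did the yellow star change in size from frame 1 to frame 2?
0.8×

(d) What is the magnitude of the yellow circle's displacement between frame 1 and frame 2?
0.8

The yellow circle moved from (6.6, 2.2) to (7.0, 1.5), a distance of √(0.4² + 0.7²) ≈ 0.8.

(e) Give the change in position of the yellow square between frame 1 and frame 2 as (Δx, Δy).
(3.3, 0.0)

The yellow square was at (2.5, 8.1) in frame 1 and (5.8, 8.1) in frame 2.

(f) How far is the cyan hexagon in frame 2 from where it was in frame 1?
2.4

The cyan hexagon moved from (4.0, 2.7) to (2.6, 0.8), a distance of √(1.4² + 1.9²) ≈ 2.4.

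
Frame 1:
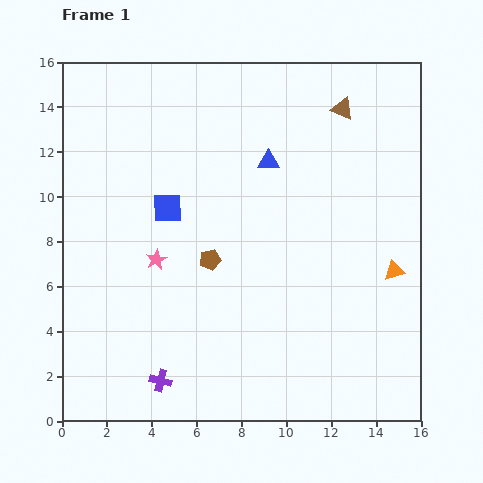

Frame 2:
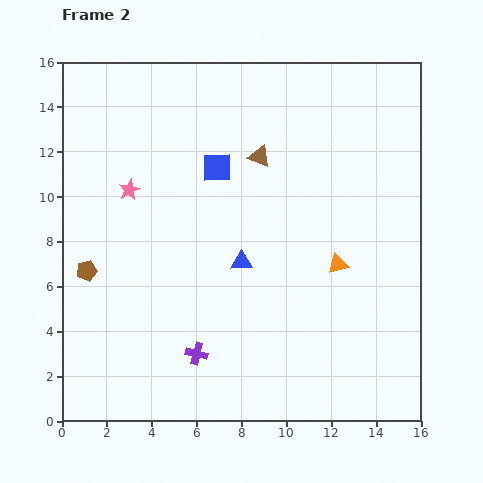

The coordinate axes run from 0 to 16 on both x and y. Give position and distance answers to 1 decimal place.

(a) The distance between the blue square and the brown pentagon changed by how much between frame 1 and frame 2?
+4.4

Distance in frame 1: 3.0. Distance in frame 2: 7.4.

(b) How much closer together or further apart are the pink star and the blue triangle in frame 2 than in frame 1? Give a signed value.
-0.8

Distance in frame 1: 6.7. Distance in frame 2: 5.9.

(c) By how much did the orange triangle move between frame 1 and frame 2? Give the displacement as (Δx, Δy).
(-2.5, 0.3)

The orange triangle was at (14.8, 6.7) in frame 1 and (12.3, 7.0) in frame 2.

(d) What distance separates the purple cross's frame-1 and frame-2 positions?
2.0

The purple cross moved from (4.4, 1.8) to (6.0, 3.0), a distance of √(1.6² + 1.2²) ≈ 2.0.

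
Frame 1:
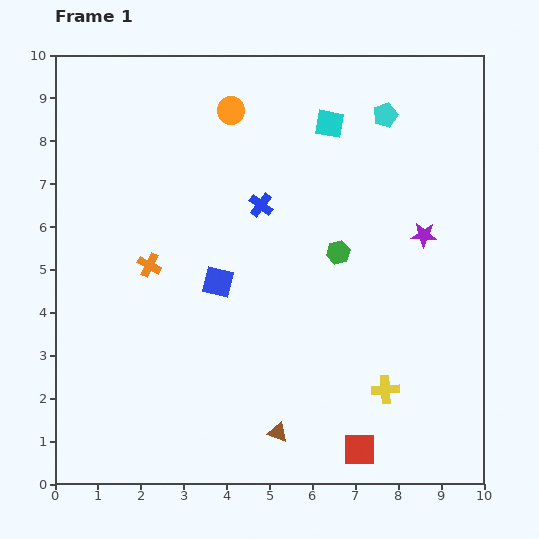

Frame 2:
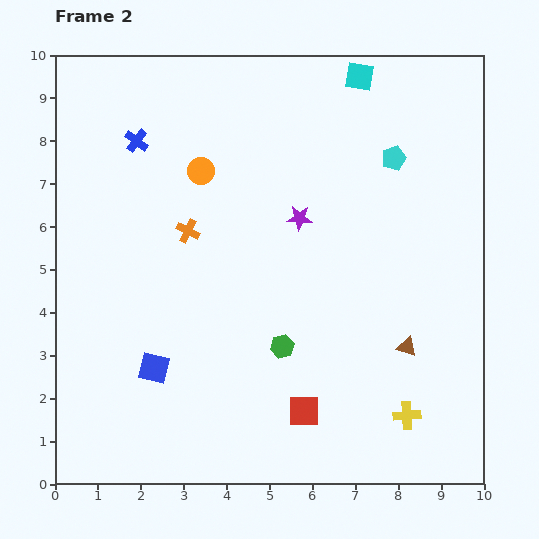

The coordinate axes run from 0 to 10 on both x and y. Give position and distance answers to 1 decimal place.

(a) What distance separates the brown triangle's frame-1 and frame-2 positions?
3.6

The brown triangle moved from (5.2, 1.2) to (8.2, 3.2), a distance of √(3.0² + 2.0²) ≈ 3.6.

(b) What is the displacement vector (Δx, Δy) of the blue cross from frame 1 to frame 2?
(-2.9, 1.5)

The blue cross was at (4.8, 6.5) in frame 1 and (1.9, 8.0) in frame 2.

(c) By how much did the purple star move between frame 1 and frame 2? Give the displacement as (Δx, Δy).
(-2.9, 0.4)

The purple star was at (8.6, 5.8) in frame 1 and (5.7, 6.2) in frame 2.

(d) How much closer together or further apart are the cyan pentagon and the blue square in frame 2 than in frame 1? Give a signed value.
+1.9

Distance in frame 1: 5.5. Distance in frame 2: 7.4.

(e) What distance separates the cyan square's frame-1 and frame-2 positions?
1.3

The cyan square moved from (6.4, 8.4) to (7.1, 9.5), a distance of √(0.7² + 1.1²) ≈ 1.3.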